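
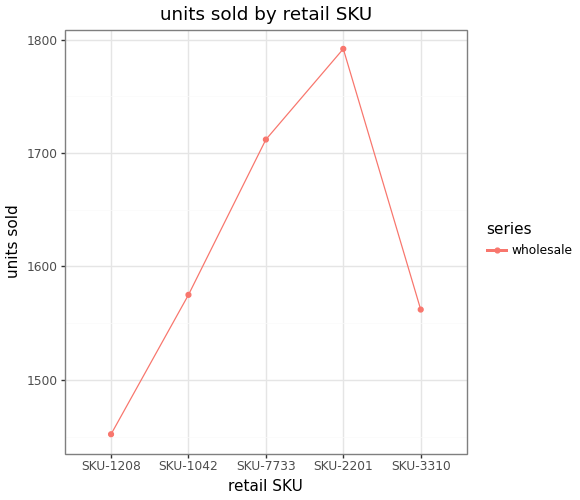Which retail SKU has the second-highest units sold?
Top 3: SKU-2201 ≈ 1800, SKU-7733 ≈ 1700, SKU-1042 ≈ 1600.

SKU-7733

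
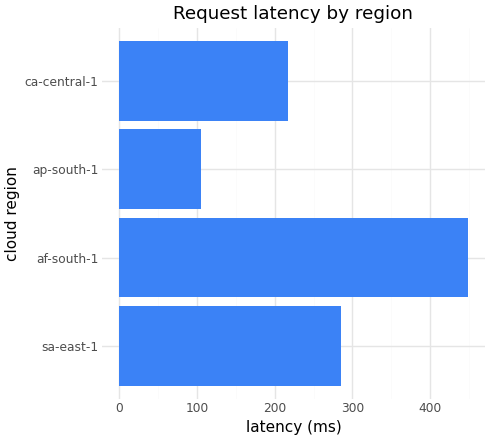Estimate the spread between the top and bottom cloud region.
≈ 350

Max af-south-1 ≈ 450, min ap-south-1 ≈ 100; range ≈ 350.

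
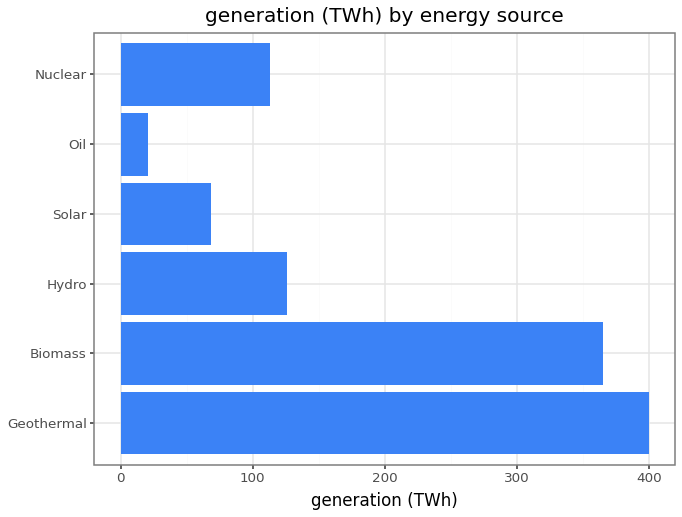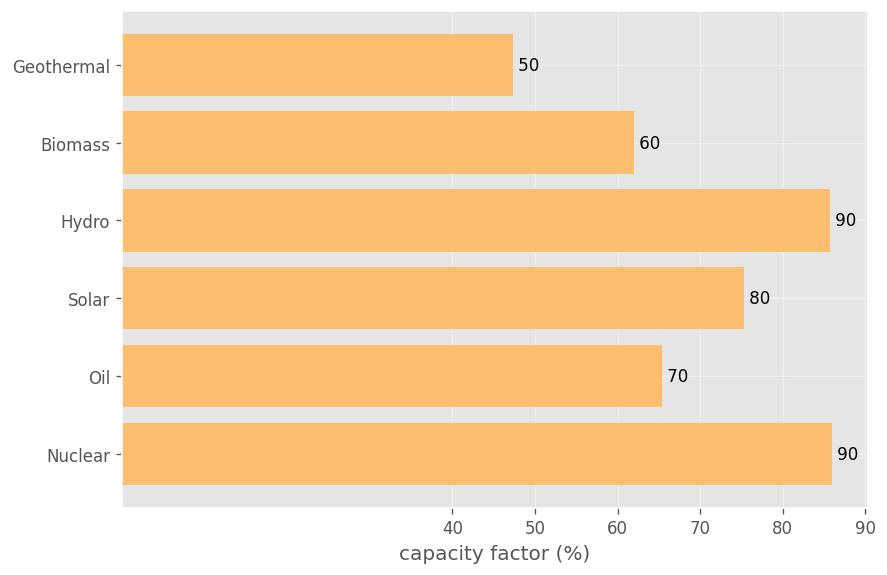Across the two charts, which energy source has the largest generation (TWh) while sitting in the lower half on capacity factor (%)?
Chart 2 median capacity factor (%) ≈ 70; below-median energy sources: Geothermal, Biomass, Oil. Among those, Geothermal has the highest generation (TWh) (≈ 400).

Geothermal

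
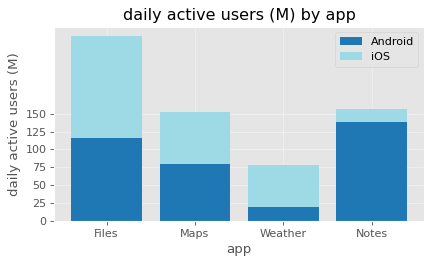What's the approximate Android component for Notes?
≈ 150

Android top ≈ 150, bottom ≈ 0; segment ≈ 150.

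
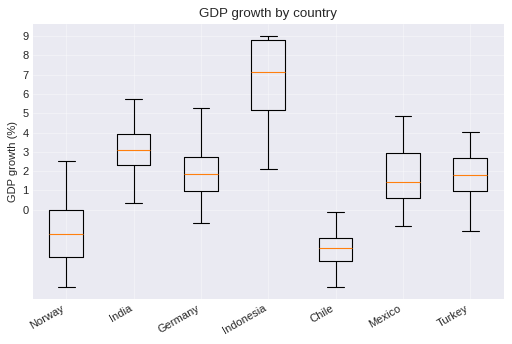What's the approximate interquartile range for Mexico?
≈ 2

Q3 ≈ 3, Q1 ≈ 1; IQR ≈ 2.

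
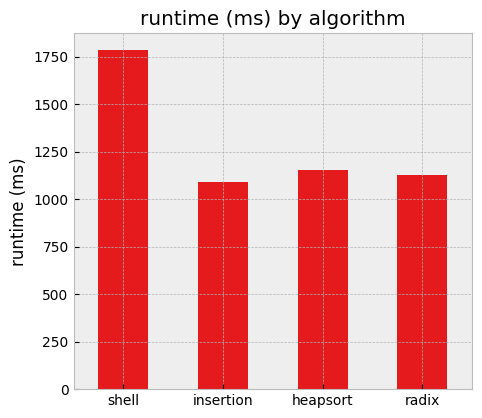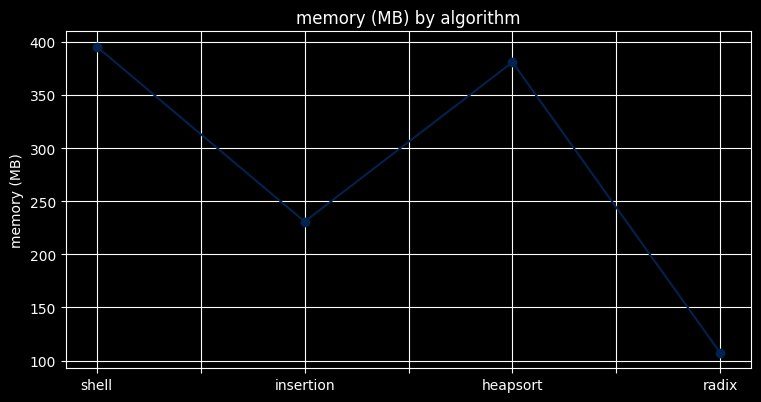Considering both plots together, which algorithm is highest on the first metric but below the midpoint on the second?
Chart 2 median memory (MB) ≈ 300; below-median algorithms: insertion, radix. Among those, radix has the highest runtime (ms) (≈ 1200).

radix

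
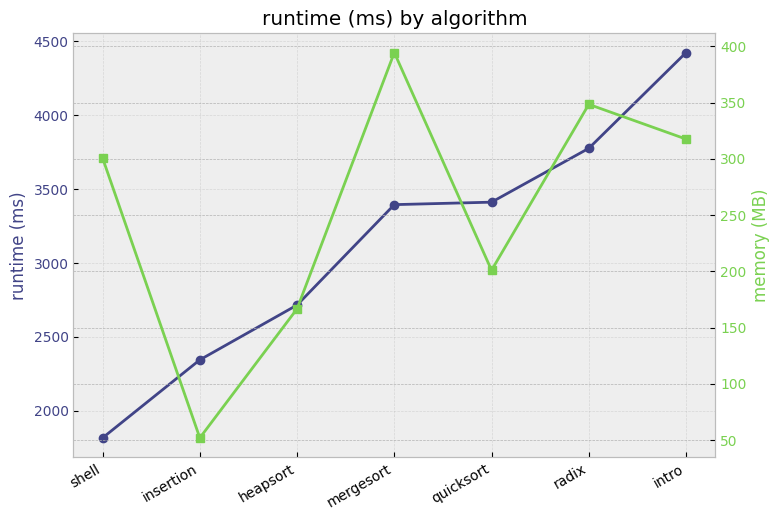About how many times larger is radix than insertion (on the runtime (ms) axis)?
radix ≈ 4000, insertion ≈ 2500; 4000/2500 ≈ 1.6.

≈ 1.6×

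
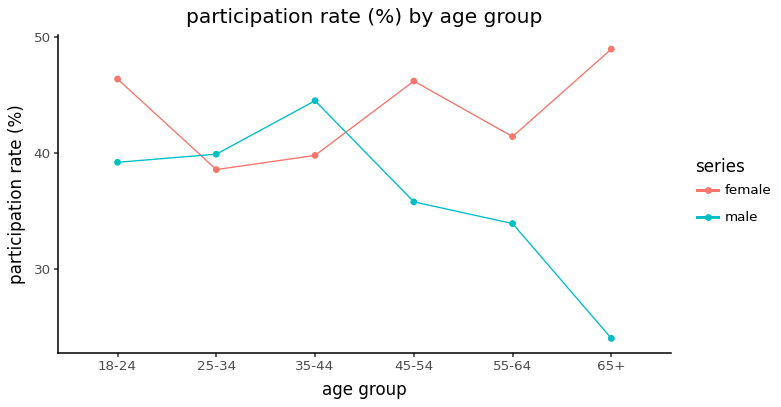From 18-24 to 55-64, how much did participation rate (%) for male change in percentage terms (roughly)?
≈ -12.5%

18-24 ≈ 40, 55-64 ≈ 35; (35 − 40) / 40 ≈ -12.5%.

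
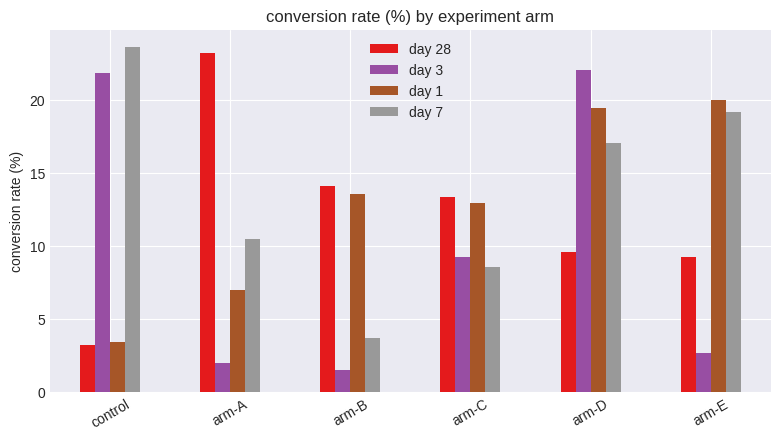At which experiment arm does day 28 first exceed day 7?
arm-A

control: day 28 ≈ 4 vs day 7 ≈ 24 (not yet); arm-A: day 28 ≈ 24 vs day 7 ≈ 10 (first crossover).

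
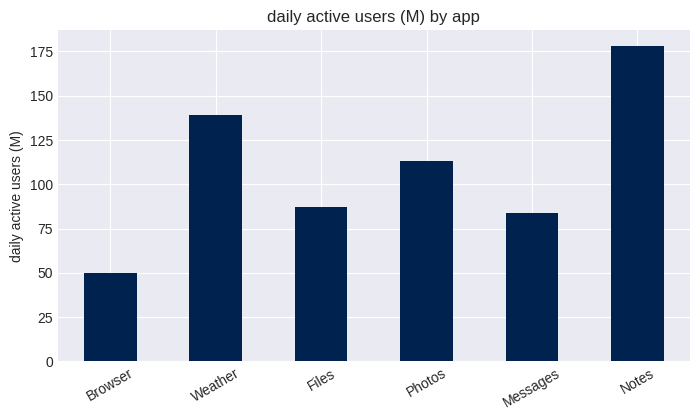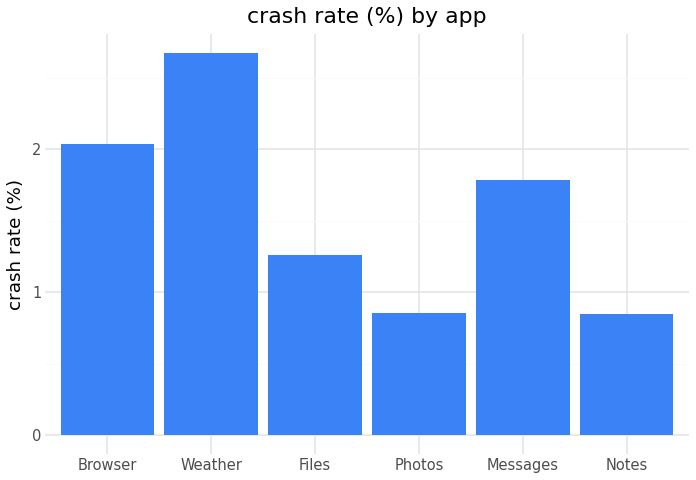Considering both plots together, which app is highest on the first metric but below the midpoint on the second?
Chart 2 median crash rate (%) ≈ 1.5; below-median apps: Files, Photos, Notes. Among those, Notes has the highest daily active users (M) (≈ 180).

Notes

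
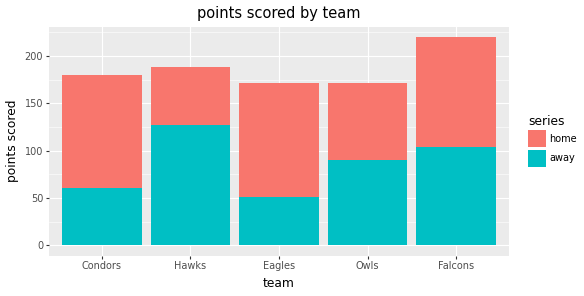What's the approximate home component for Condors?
≈ 120

home top ≈ 180, bottom ≈ 60; segment ≈ 120.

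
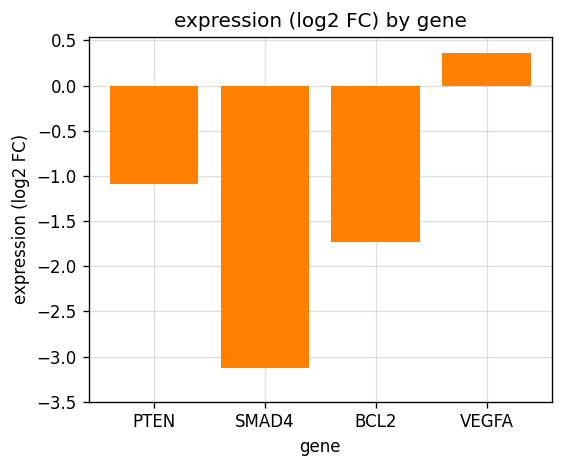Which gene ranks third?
Top 4: VEGFA ≈ 0.5, PTEN ≈ -1.0, BCL2 ≈ -1.5, SMAD4 ≈ -3.0.

BCL2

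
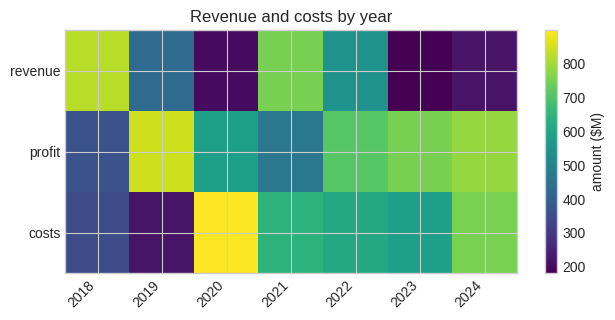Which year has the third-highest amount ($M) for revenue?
Top 4 for revenue: 2018 ≈ 800, 2021 ≈ 700, 2022 ≈ 500, 2019 ≈ 400.

2022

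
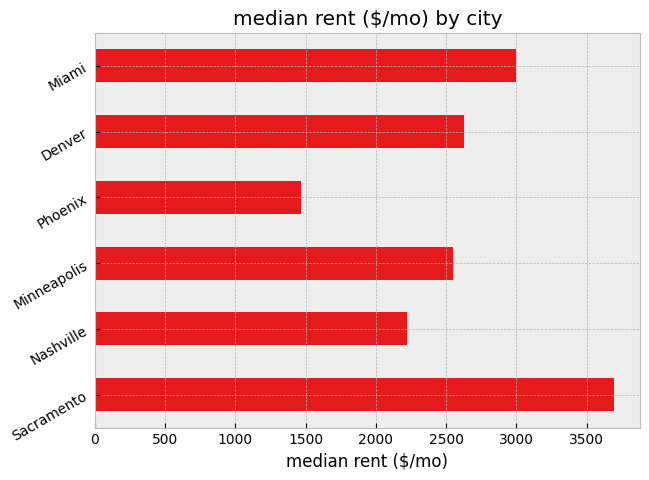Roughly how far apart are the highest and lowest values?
≈ 2000

Max Sacramento ≈ 3500, min Phoenix ≈ 1500; range ≈ 2000.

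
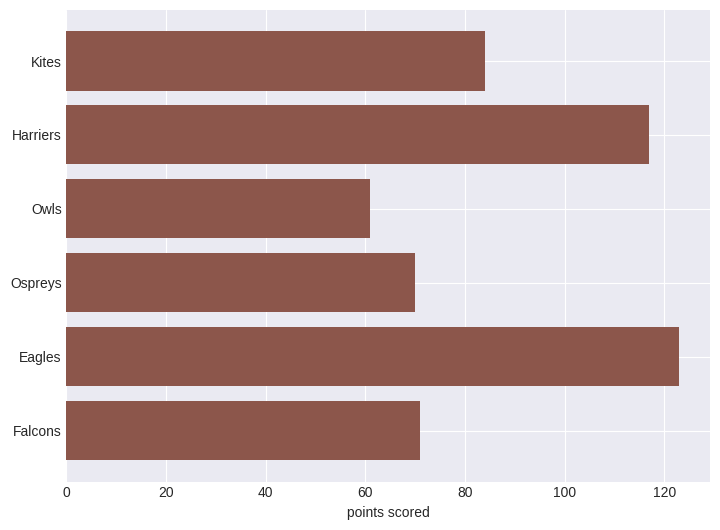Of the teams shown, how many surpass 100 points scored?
2

Above 100: Harriers, Eagles.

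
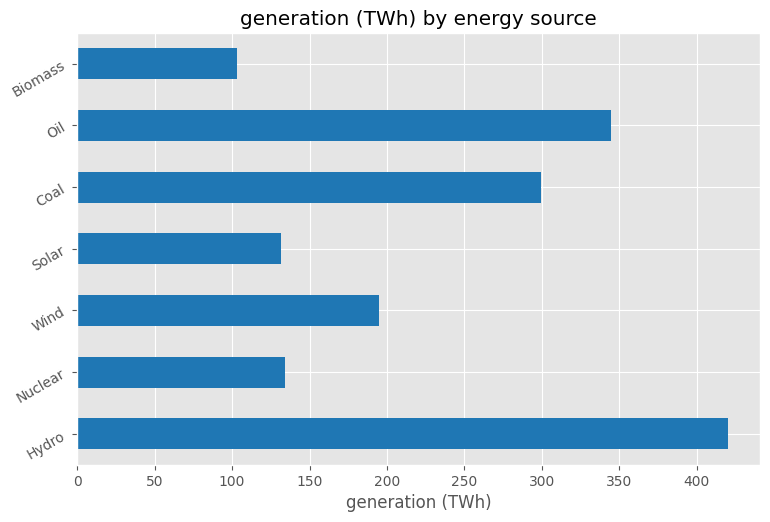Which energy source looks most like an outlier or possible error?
Hydro

Hydro ≈ 400; the rest sit between ≈ 100 and ≈ 350.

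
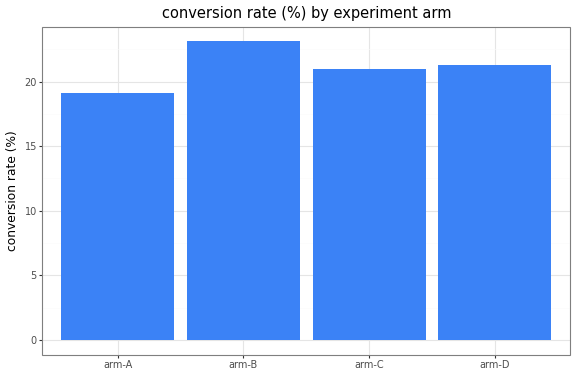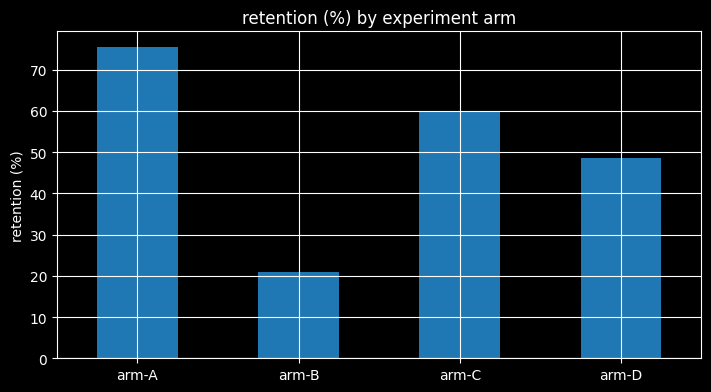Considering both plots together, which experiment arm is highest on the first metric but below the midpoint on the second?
arm-B

Chart 2 median retention (%) ≈ 50; below-median experiment arms: arm-B, arm-D. Among those, arm-B has the highest conversion rate (%) (≈ 25).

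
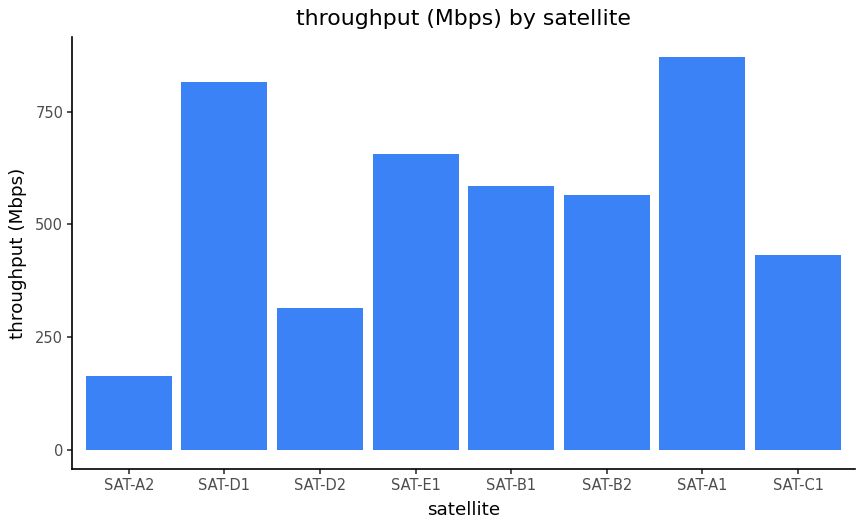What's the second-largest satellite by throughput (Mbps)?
SAT-D1

Top 3: SAT-A1 ≈ 900, SAT-D1 ≈ 800, SAT-E1 ≈ 700.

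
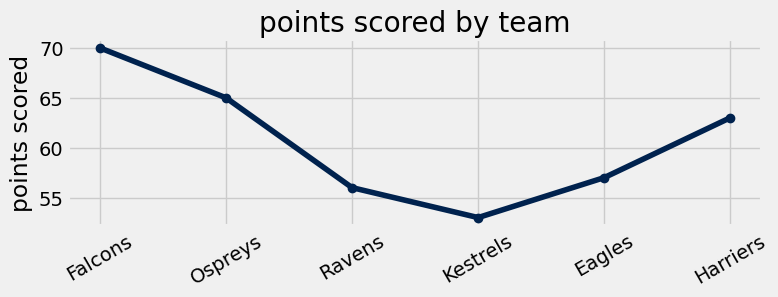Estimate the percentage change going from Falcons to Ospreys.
Falcons ≈ 70, Ospreys ≈ 64; (64 − 70) / 70 ≈ -8.6%.

≈ -8.6%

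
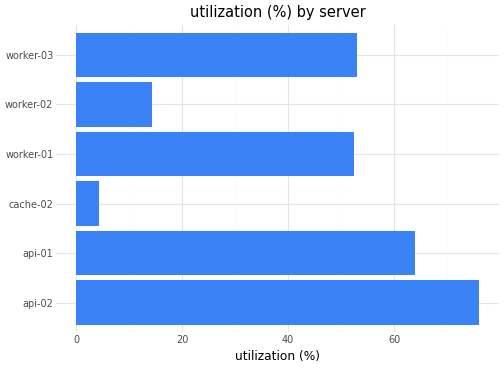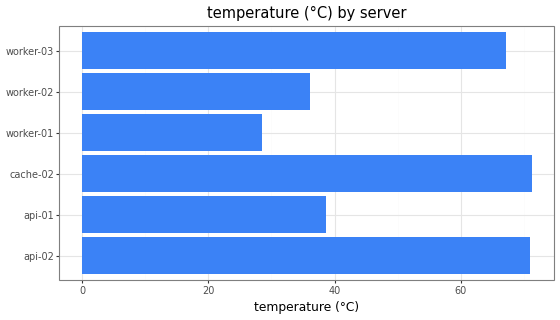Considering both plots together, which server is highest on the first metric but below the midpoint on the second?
api-01

Chart 2 median temperature (°C) ≈ 50; below-median servers: api-01, worker-01, worker-02. Among those, api-01 has the highest utilization (%) (≈ 60).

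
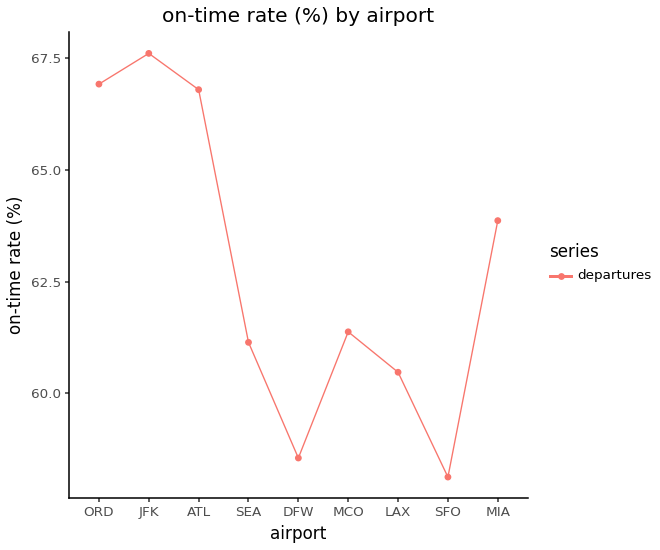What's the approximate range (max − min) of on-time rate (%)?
Max JFK ≈ 68, min SFO ≈ 58; range ≈ 10.

≈ 10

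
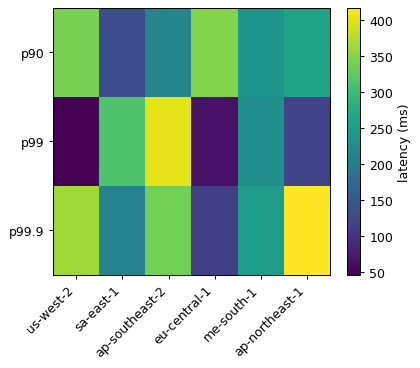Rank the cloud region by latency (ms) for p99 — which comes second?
Top 3 for p99: ap-southeast-2 ≈ 400, sa-east-1 ≈ 300, me-south-1 ≈ 250.

sa-east-1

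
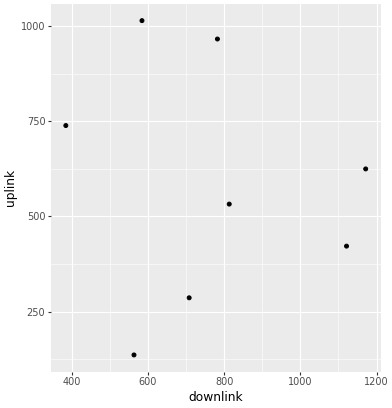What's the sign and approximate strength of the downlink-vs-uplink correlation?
no clear correlation

Points are roughly uncorrelated; weak (|r| ≈ 0.1).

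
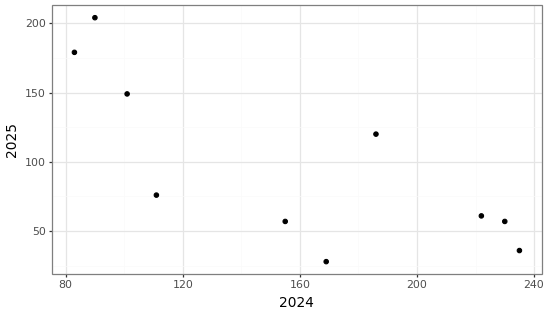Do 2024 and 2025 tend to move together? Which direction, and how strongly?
negative, strong

Points are negatively correlated; strong (|r| ≈ 0.8).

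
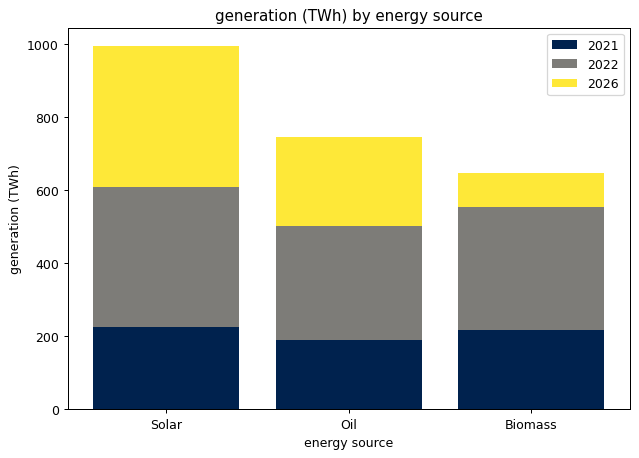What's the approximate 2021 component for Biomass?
2021 top ≈ 200, bottom ≈ 0; segment ≈ 200.

≈ 200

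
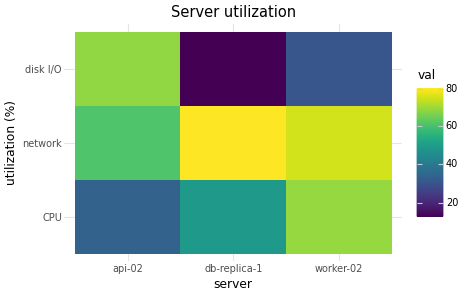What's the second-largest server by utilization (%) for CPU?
Top 3 for CPU: worker-02 ≈ 70, db-replica-1 ≈ 50, api-02 ≈ 30.

db-replica-1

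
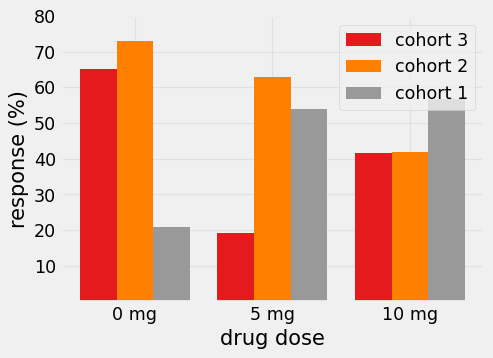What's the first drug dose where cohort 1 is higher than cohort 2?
5 mg: cohort 1 ≈ 50 vs cohort 2 ≈ 60 (not yet); 10 mg: cohort 1 ≈ 60 vs cohort 2 ≈ 40 (first crossover).

10 mg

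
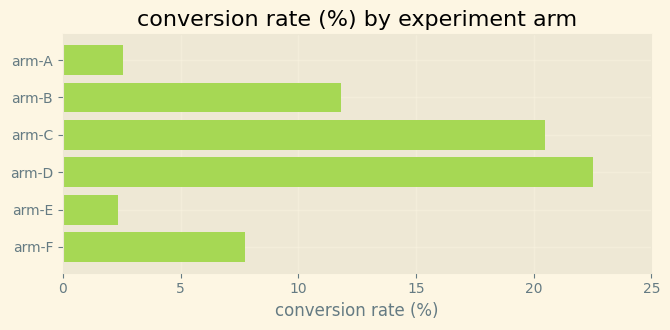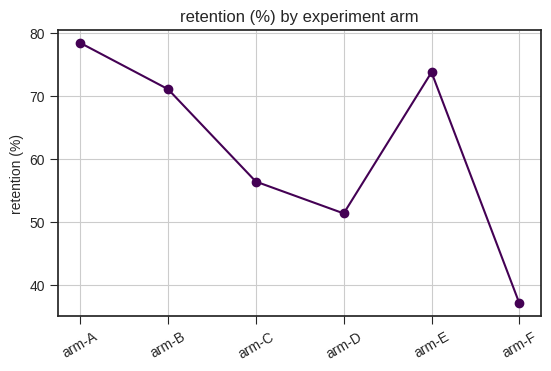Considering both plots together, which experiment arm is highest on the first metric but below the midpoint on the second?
arm-D

Chart 2 median retention (%) ≈ 60; below-median experiment arms: arm-C, arm-D, arm-F. Among those, arm-D has the highest conversion rate (%) (≈ 25).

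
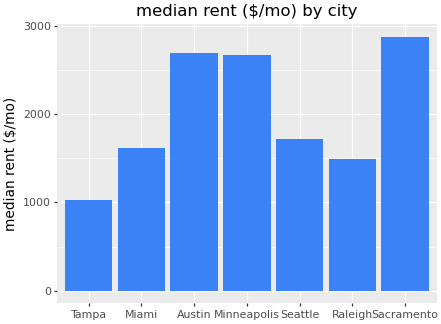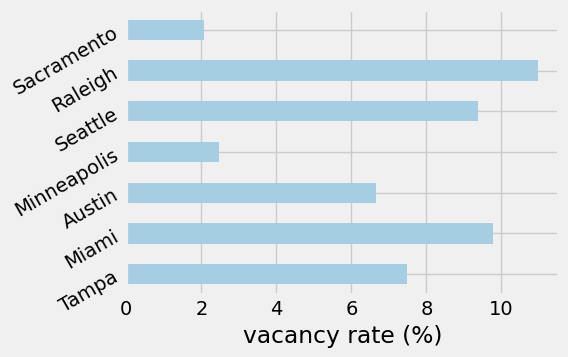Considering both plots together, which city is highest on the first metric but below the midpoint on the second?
Sacramento

Chart 2 median vacancy rate (%) ≈ 8; below-median cities: Austin, Minneapolis, Sacramento. Among those, Sacramento has the highest median rent ($/mo) (≈ 3000).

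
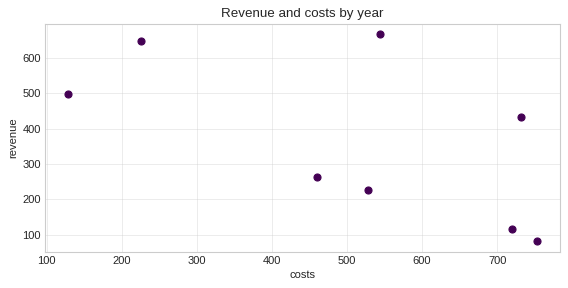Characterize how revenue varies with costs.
Points are negatively correlated; moderate (|r| ≈ 0.6).

negative, moderate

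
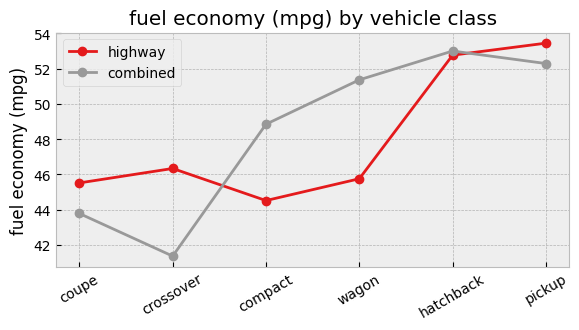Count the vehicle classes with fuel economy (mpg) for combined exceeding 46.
4

Above 46: compact, wagon, hatchback, pickup.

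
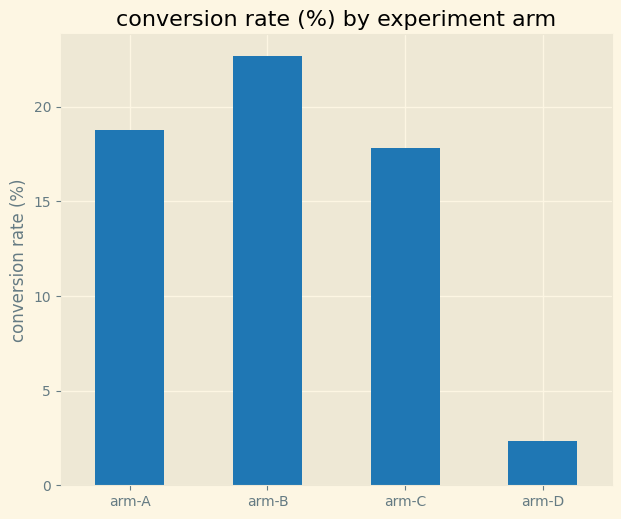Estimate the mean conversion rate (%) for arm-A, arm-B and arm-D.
(18 + 22 + 2) / 3 ≈ 14.

≈ 14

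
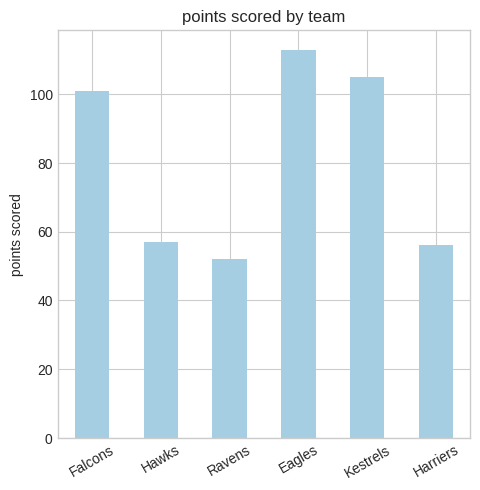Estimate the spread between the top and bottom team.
≈ 60

Max Eagles ≈ 110, min Ravens ≈ 50; range ≈ 60.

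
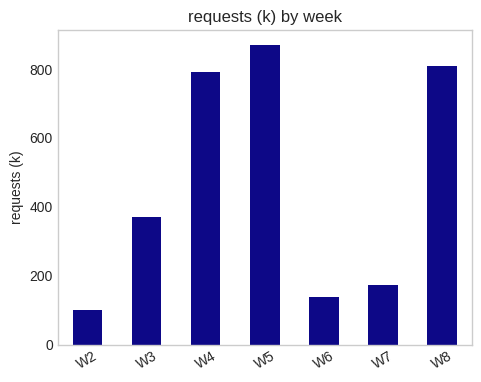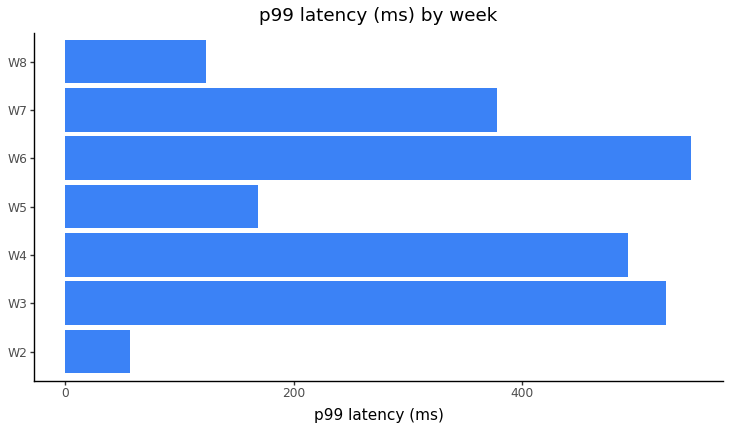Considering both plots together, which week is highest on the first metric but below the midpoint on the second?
W5

Chart 2 median p99 latency (ms) ≈ 400; below-median weeks: W2, W5, W8. Among those, W5 has the highest requests (k) (≈ 900).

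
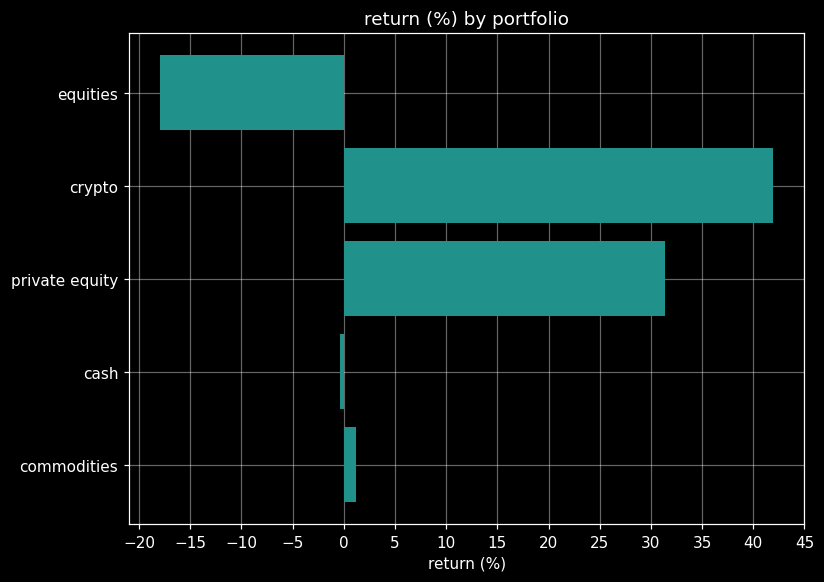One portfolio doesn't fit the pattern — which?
crypto

crypto ≈ 40; the rest sit between ≈ -20 and ≈ 30.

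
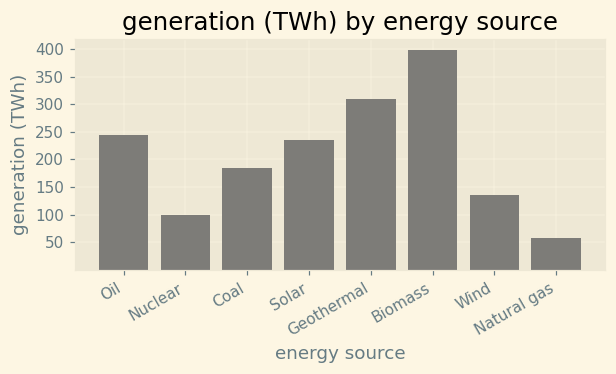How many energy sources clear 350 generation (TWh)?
1

Above 350: Biomass.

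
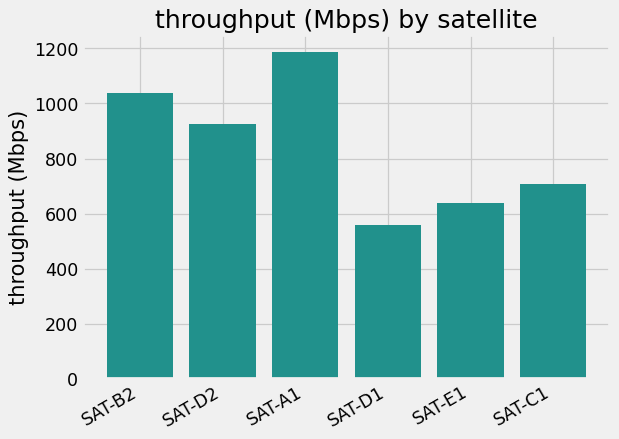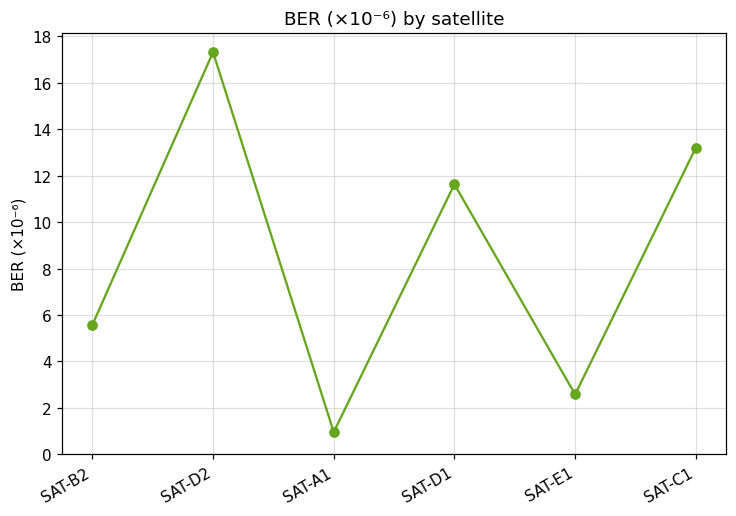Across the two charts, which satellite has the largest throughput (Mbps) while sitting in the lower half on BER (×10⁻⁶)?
SAT-A1

Chart 2 median BER (×10⁻⁶) ≈ 8; below-median satellites: SAT-B2, SAT-A1, SAT-E1. Among those, SAT-A1 has the highest throughput (Mbps) (≈ 1200).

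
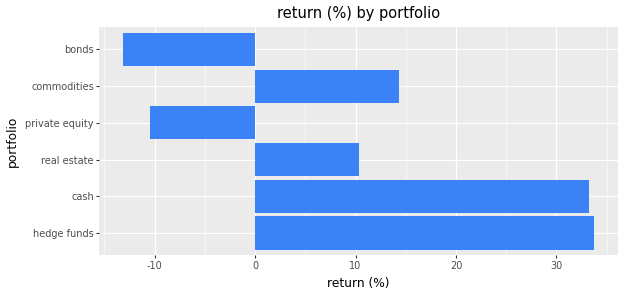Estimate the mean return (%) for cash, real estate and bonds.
≈ 10

(35 + 10 + -15) / 3 ≈ 10.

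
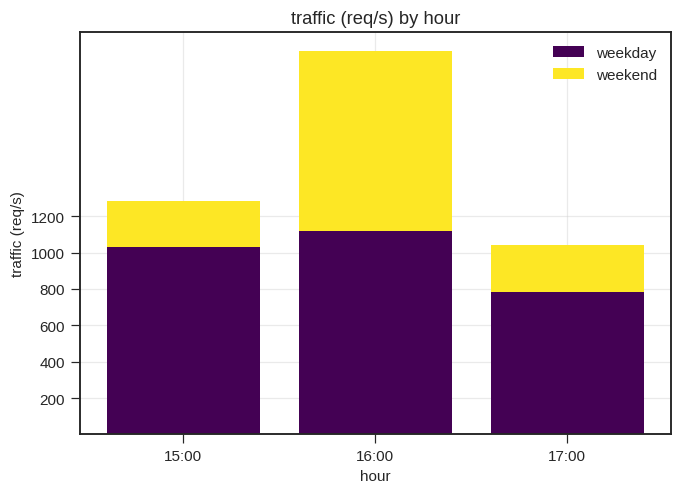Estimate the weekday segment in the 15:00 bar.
weekday top ≈ 1000, bottom ≈ 0; segment ≈ 1000.

≈ 1000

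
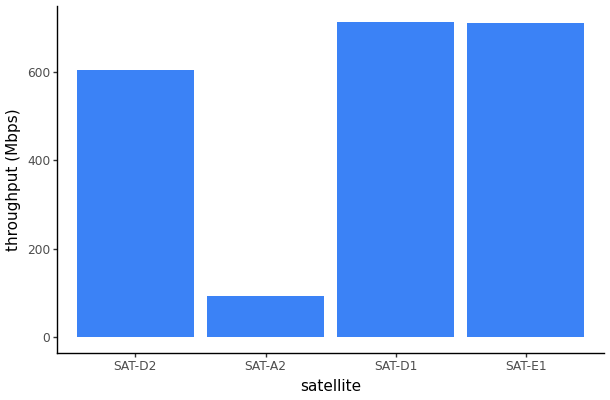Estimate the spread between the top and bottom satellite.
≈ 600

Max SAT-D1 ≈ 700, min SAT-A2 ≈ 100; range ≈ 600.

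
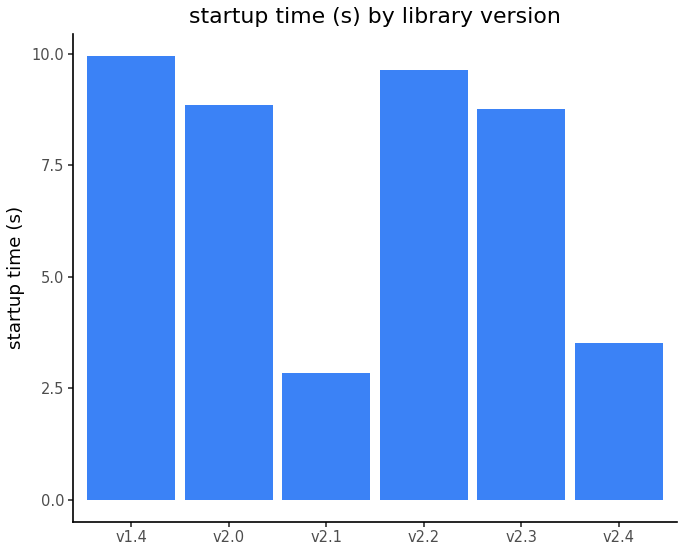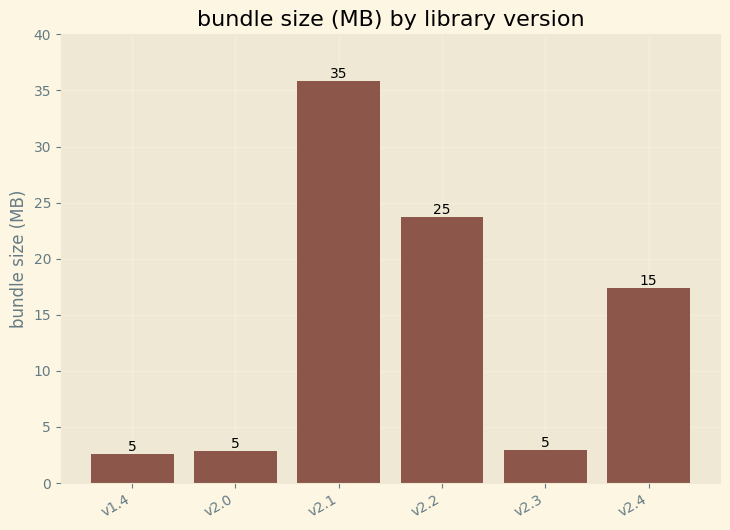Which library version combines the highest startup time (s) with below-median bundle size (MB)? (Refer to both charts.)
Chart 2 median bundle size (MB) ≈ 10; below-median library versions: v1.4, v2.0, v2.3. Among those, v1.4 has the highest startup time (s) (≈ 10).

v1.4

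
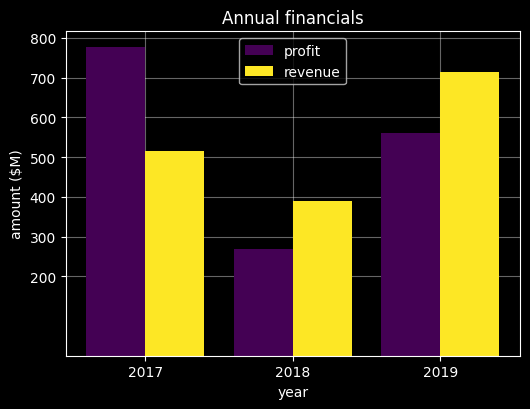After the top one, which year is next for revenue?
2017

Top 3 for revenue: 2019 ≈ 700, 2017 ≈ 500, 2018 ≈ 400.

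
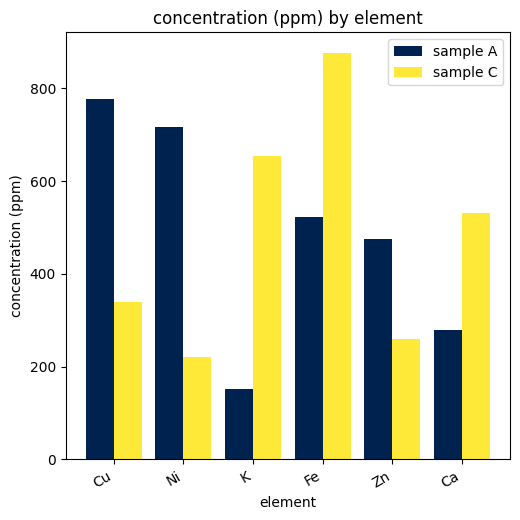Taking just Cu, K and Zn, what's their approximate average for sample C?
(300 + 700 + 300) / 3 ≈ 433.

≈ 433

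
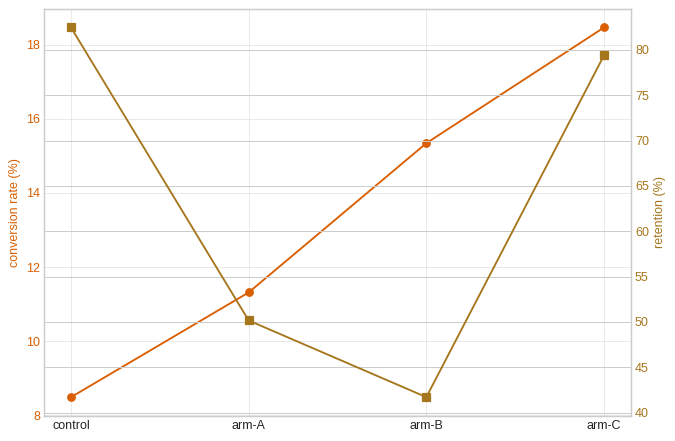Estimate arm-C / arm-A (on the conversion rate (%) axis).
arm-C ≈ 18, arm-A ≈ 11; 18/11 ≈ 1.64.

≈ 1.64×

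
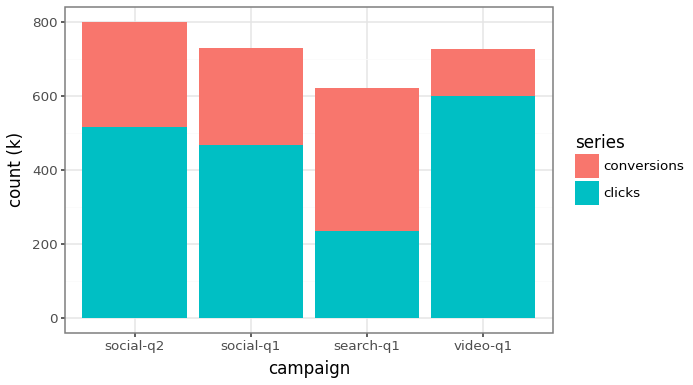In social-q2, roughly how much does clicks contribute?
clicks top ≈ 500, bottom ≈ 0; segment ≈ 500.

≈ 500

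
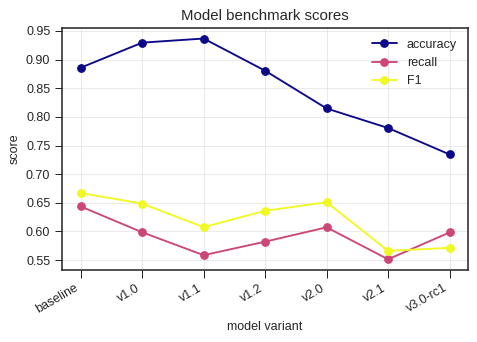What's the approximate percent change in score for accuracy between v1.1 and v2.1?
≈ -15.8%

v1.1 ≈ 0.95, v2.1 ≈ 0.80; (0.80 − 0.95) / 0.95 ≈ -15.8%.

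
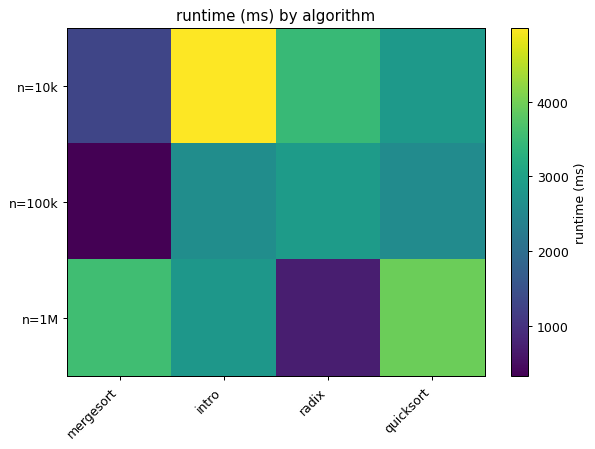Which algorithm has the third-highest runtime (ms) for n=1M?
intro

Top 4 for n=1M: quicksort ≈ 4000, mergesort ≈ 3500, intro ≈ 3000, radix ≈ 500.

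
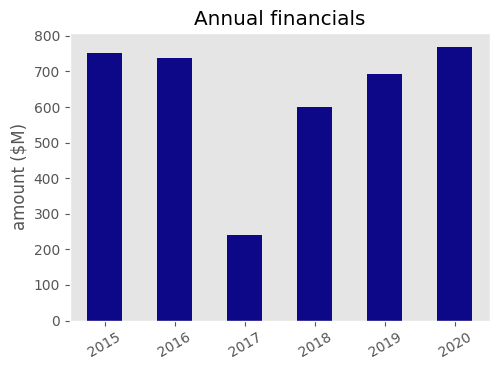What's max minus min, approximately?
≈ 600

Max 2020 ≈ 800, min 2017 ≈ 200; range ≈ 600.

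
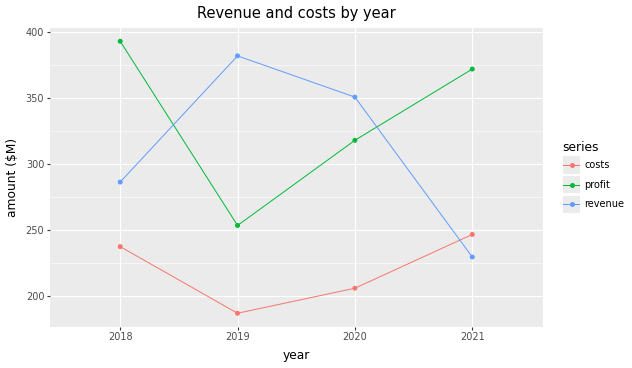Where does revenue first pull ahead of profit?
2018: revenue ≈ 280 vs profit ≈ 400 (not yet); 2019: revenue ≈ 380 vs profit ≈ 260 (first crossover).

2019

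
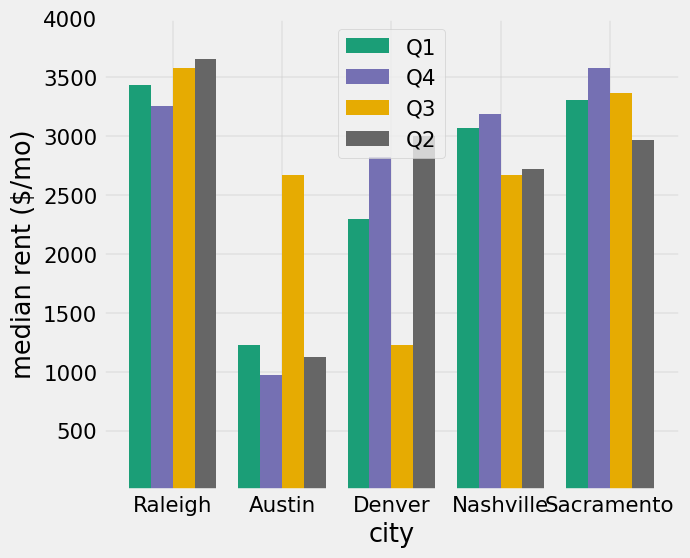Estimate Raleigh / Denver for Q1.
≈ 1.4×

Raleigh ≈ 3500, Denver ≈ 2500; 3500/2500 ≈ 1.4.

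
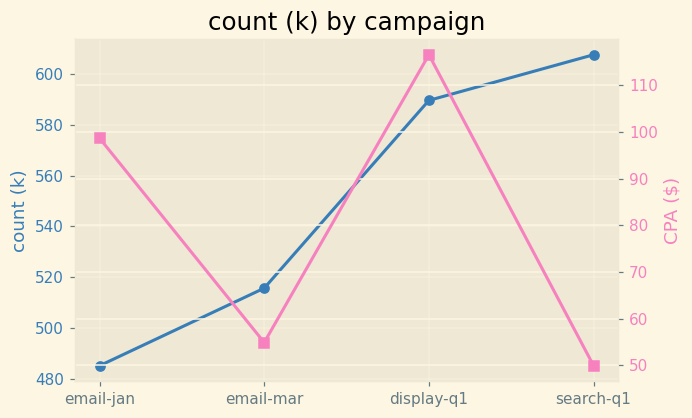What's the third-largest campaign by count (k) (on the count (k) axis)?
Top 4 (on the count (k) axis): search-q1 ≈ 600, display-q1 ≈ 580, email-mar ≈ 520, email-jan ≈ 480.

email-mar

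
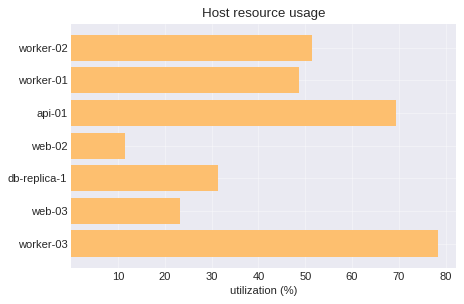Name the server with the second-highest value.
api-01

Top 3: worker-03 ≈ 80, api-01 ≈ 70, worker-02 ≈ 50.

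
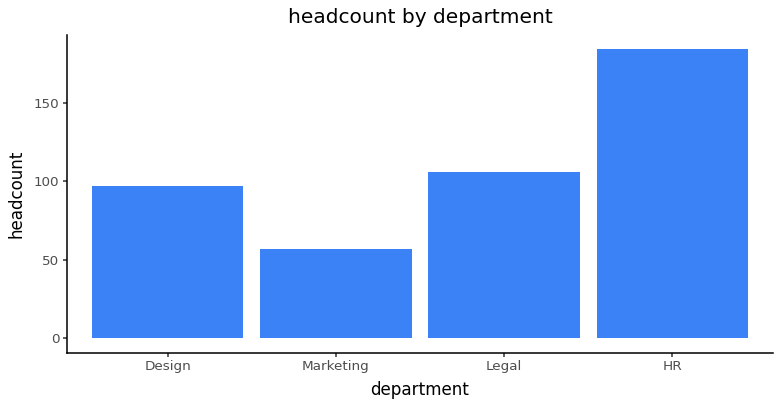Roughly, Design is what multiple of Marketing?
Design ≈ 100, Marketing ≈ 60; 100/60 ≈ 1.67.

≈ 1.67×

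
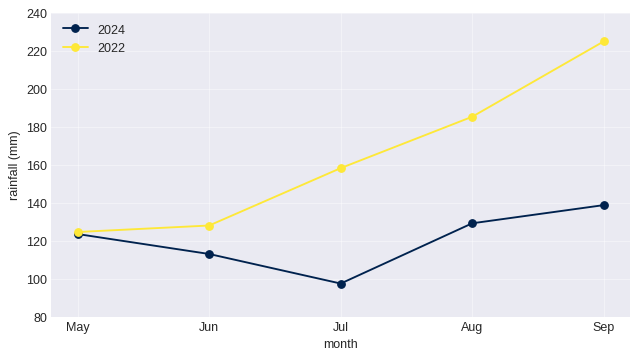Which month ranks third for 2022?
Top 4 for 2022: Sep ≈ 220, Aug ≈ 180, Jul ≈ 160, Jun ≈ 120.

Jul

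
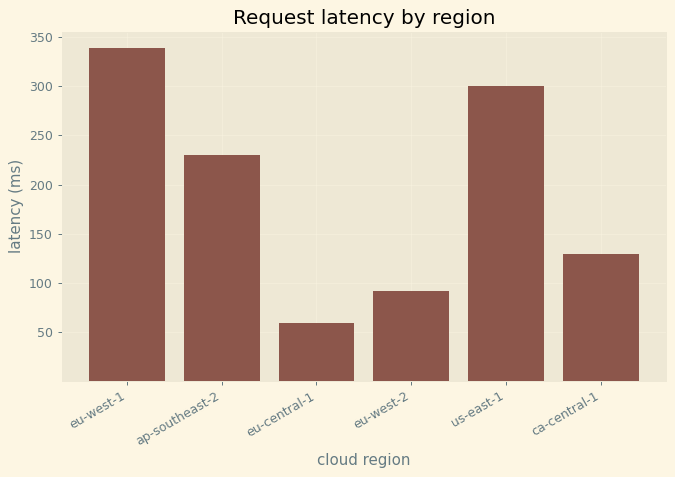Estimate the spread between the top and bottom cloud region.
Max eu-west-1 ≈ 350, min eu-central-1 ≈ 50; range ≈ 300.

≈ 300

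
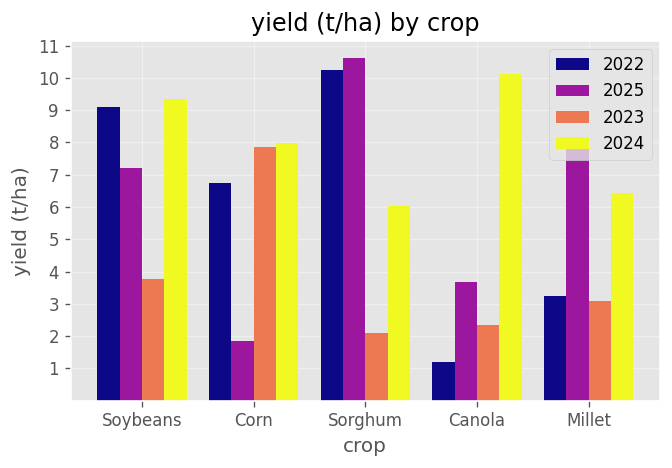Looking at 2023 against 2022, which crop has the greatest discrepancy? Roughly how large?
Sorghum, ≈ 8 t/ha

Sorghum: 2023 ≈ 2, 2022 ≈ 10 → gap ≈ 8. Next-largest (Soybeans) is only ≈ 5.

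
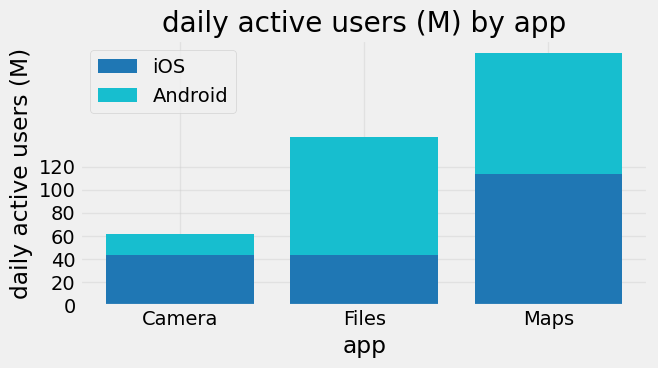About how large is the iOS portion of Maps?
iOS top ≈ 120, bottom ≈ 0; segment ≈ 120.

≈ 120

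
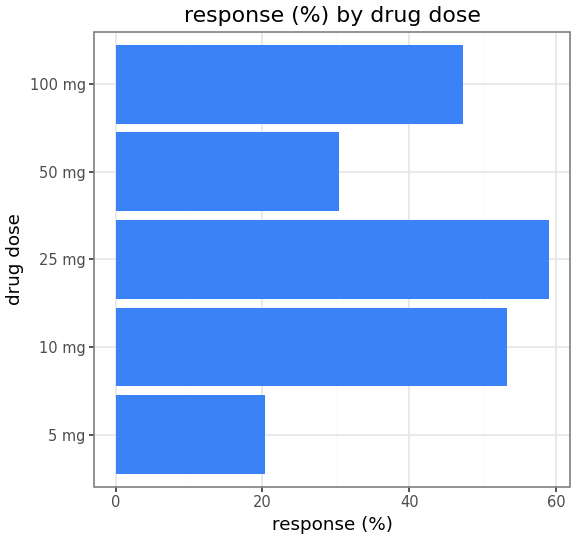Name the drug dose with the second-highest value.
10 mg

Top 3: 25 mg ≈ 60, 10 mg ≈ 55, 100 mg ≈ 45.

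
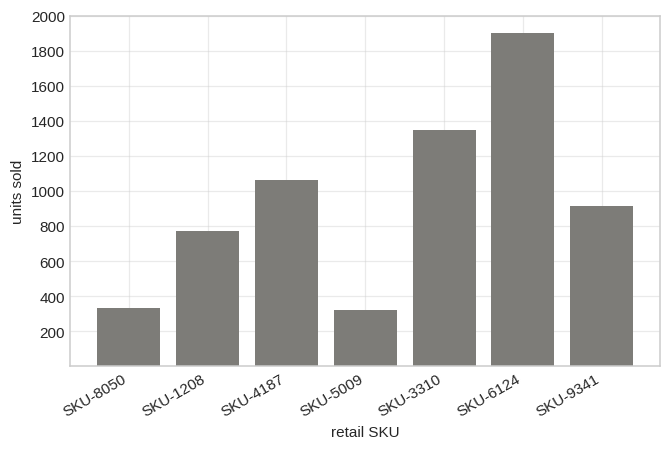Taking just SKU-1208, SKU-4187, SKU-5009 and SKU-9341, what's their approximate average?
(800 + 1000 + 400 + 1000) / 4 ≈ 800.

≈ 800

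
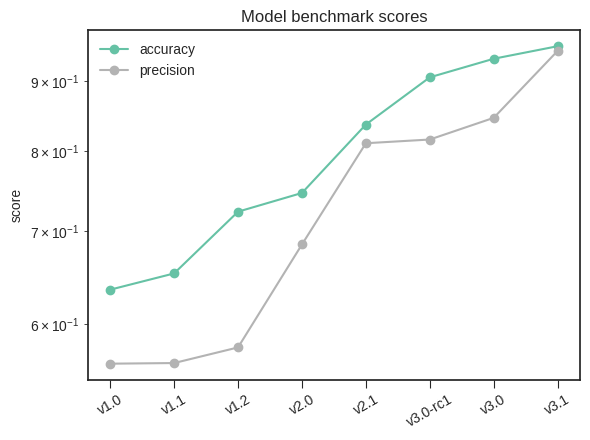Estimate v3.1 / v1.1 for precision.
≈ 1.73×

v3.1 ≈ 0.95, v1.1 ≈ 0.55; 0.95/0.55 ≈ 1.73.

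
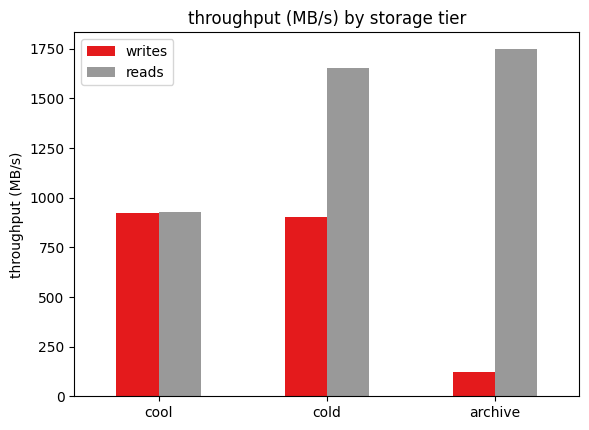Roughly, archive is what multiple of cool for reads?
≈ 1.8×

archive ≈ 1800, cool ≈ 1000; 1800/1000 ≈ 1.8.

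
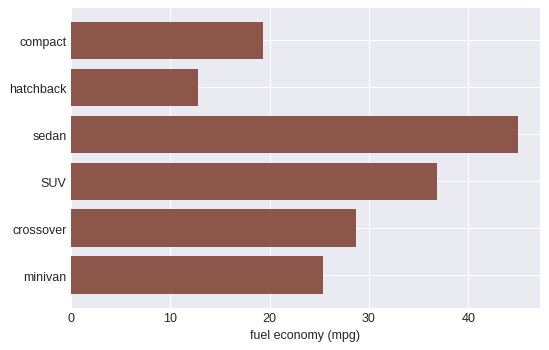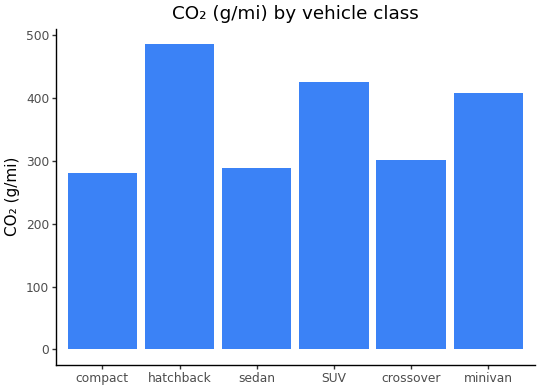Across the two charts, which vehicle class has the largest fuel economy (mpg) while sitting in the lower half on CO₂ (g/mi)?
Chart 2 median CO₂ (g/mi) ≈ 350; below-median vehicle classes: compact, sedan, crossover. Among those, sedan has the highest fuel economy (mpg) (≈ 45).

sedan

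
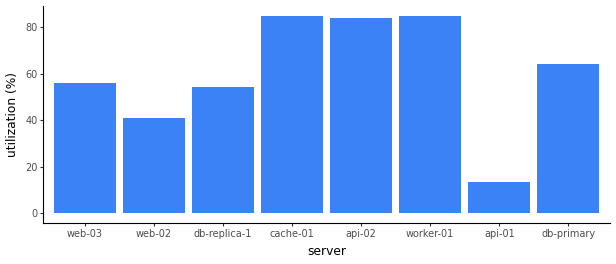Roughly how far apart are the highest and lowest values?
Max worker-01 ≈ 80, min api-01 ≈ 10; range ≈ 70.

≈ 70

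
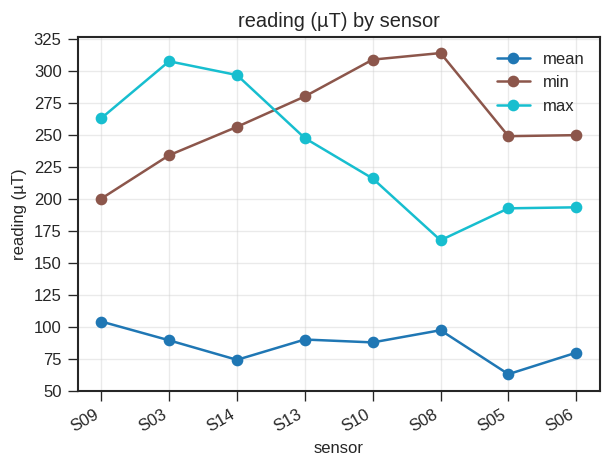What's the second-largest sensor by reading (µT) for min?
S10

Top 3 for min: S08 ≈ 325, S10 ≈ 300, S13 ≈ 275.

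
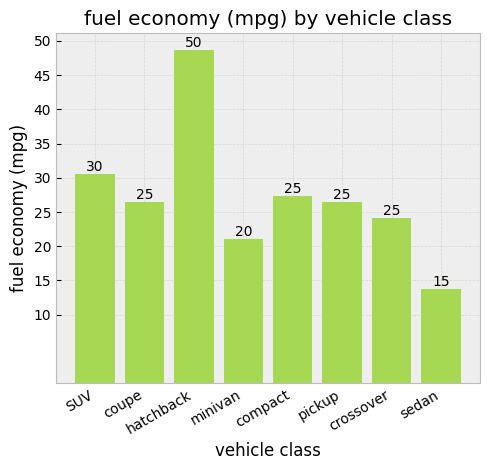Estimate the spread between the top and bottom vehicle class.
≈ 35

Max hatchback ≈ 50, min sedan ≈ 15; range ≈ 35.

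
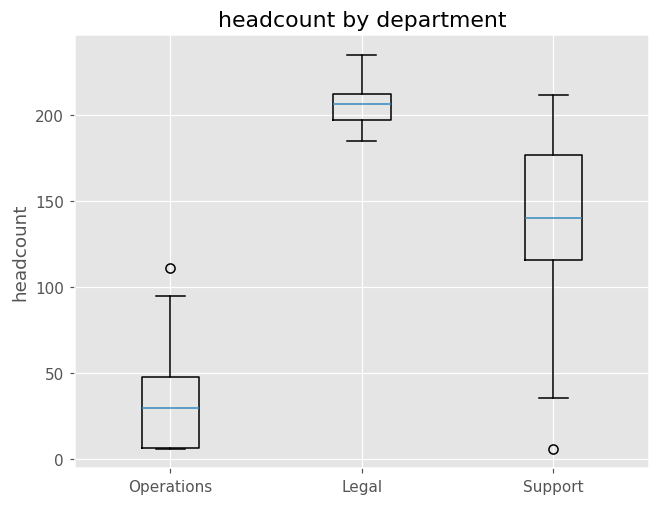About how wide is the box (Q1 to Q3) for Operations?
≈ 40

Q3 ≈ 40, Q1 ≈ 0; IQR ≈ 40.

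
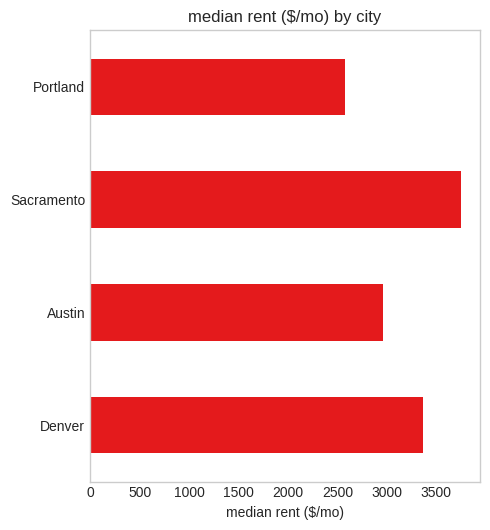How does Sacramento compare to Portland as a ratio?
Sacramento ≈ 4000, Portland ≈ 2500; 4000/2500 ≈ 1.6.

≈ 1.6×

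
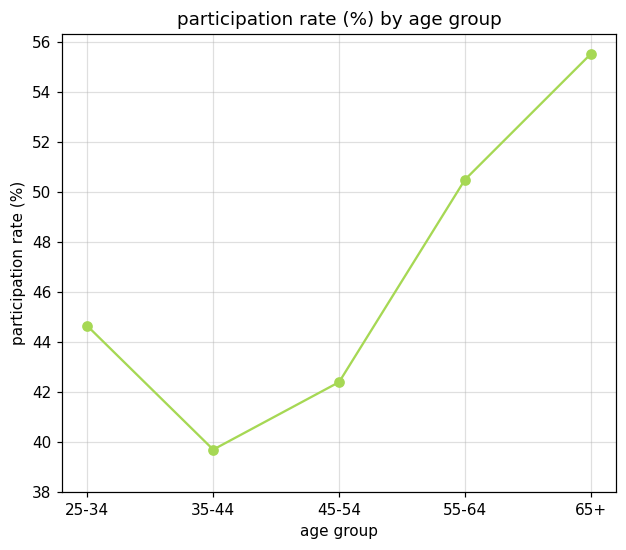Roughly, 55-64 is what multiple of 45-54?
≈ 1.19×

55-64 ≈ 50, 45-54 ≈ 42; 50/42 ≈ 1.19.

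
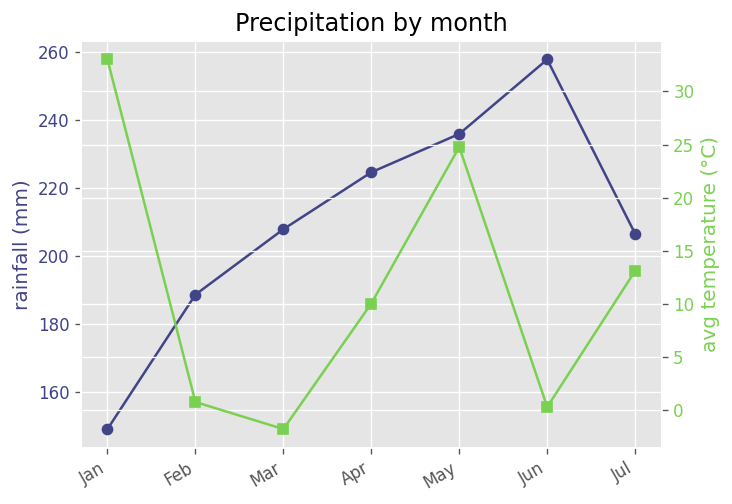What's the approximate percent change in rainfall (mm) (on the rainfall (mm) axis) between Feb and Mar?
Feb ≈ 190, Mar ≈ 210; (210 − 190) / 190 ≈ +10.5%.

≈ +10.5%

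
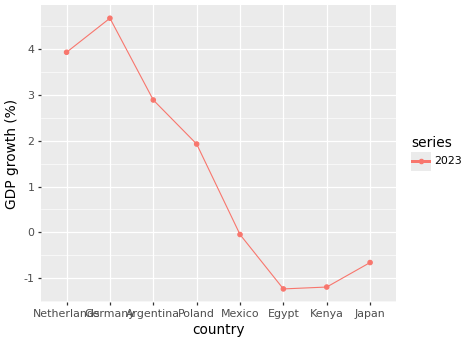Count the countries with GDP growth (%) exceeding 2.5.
3

Above 2.5: Netherlands, Germany, Argentina.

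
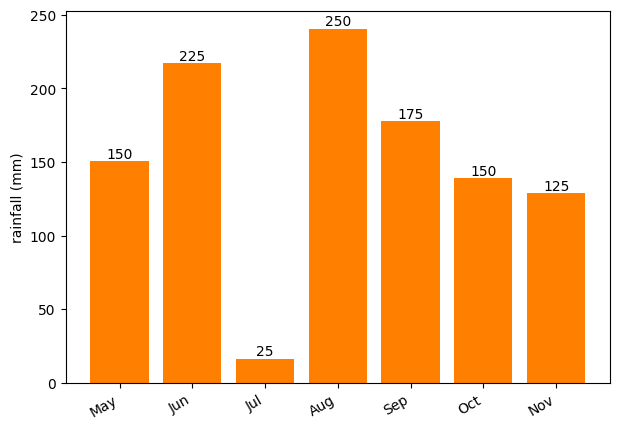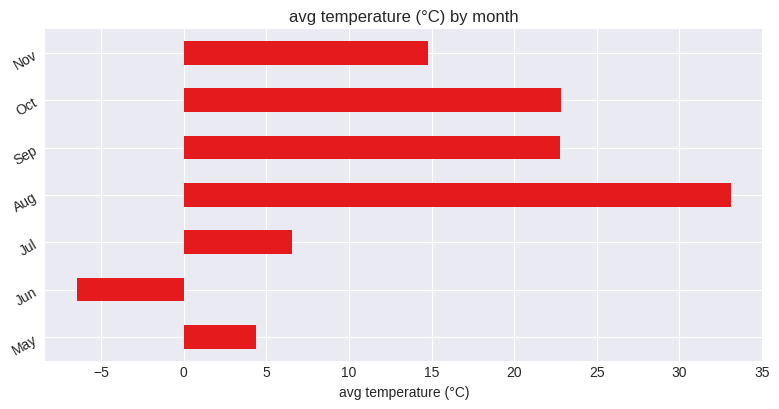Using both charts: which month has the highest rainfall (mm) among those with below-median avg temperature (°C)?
Chart 2 median avg temperature (°C) ≈ 15; below-median months: May, Jun, Jul. Among those, Jun has the highest rainfall (mm) (≈ 225).

Jun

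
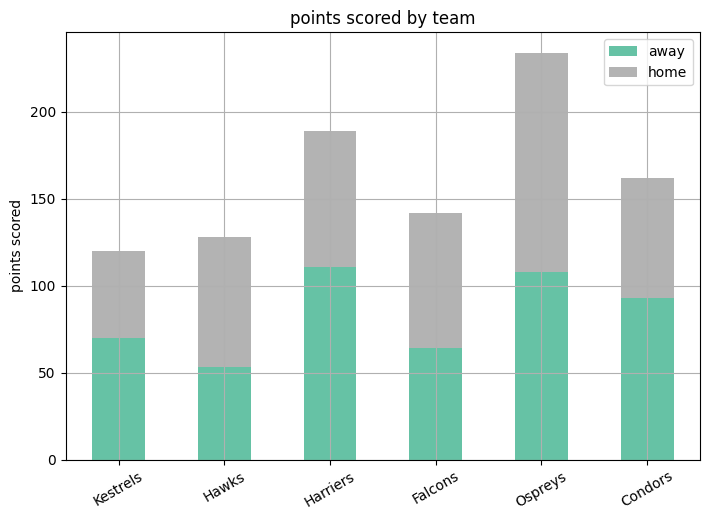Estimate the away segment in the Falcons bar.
≈ 60

away top ≈ 60, bottom ≈ 0; segment ≈ 60.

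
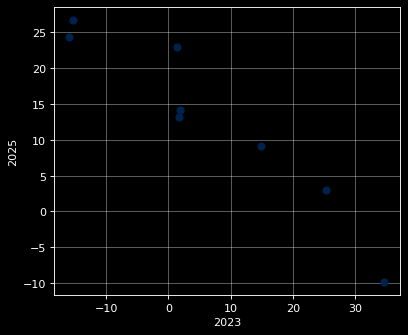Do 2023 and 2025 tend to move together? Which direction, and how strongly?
negative, strong

Points are negatively correlated; strong (|r| ≈ 1.0).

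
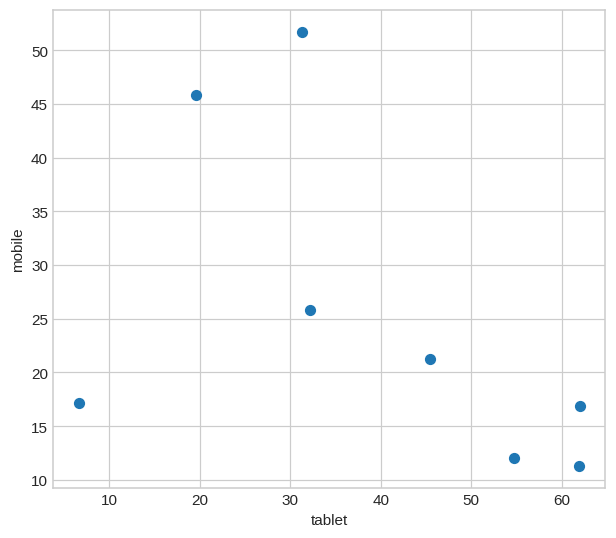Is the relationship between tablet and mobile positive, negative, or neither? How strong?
Points are negatively correlated; moderate (|r| ≈ 0.5).

negative, moderate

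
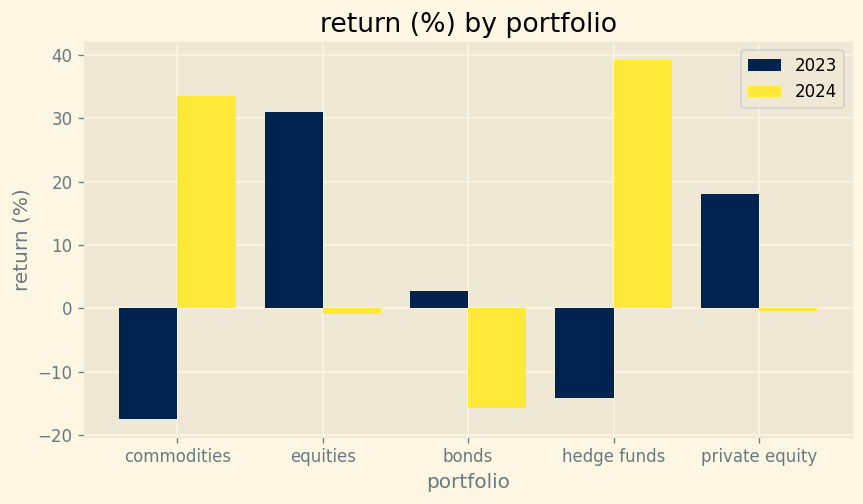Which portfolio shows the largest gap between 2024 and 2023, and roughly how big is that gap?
hedge funds, ≈ 55 %

hedge funds: 2024 ≈ 40, 2023 ≈ -15 → gap ≈ 55. Next-largest (commodities) is only ≈ 50.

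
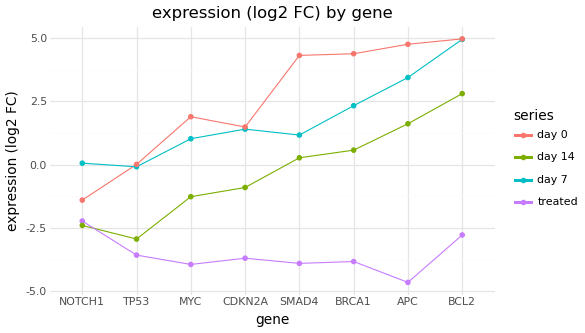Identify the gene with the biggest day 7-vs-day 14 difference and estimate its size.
TP53: day 7 ≈ 0, day 14 ≈ -3 → gap ≈ 3. Next-largest (NOTCH1) is only ≈ 2.

TP53, ≈ 3 log2 FC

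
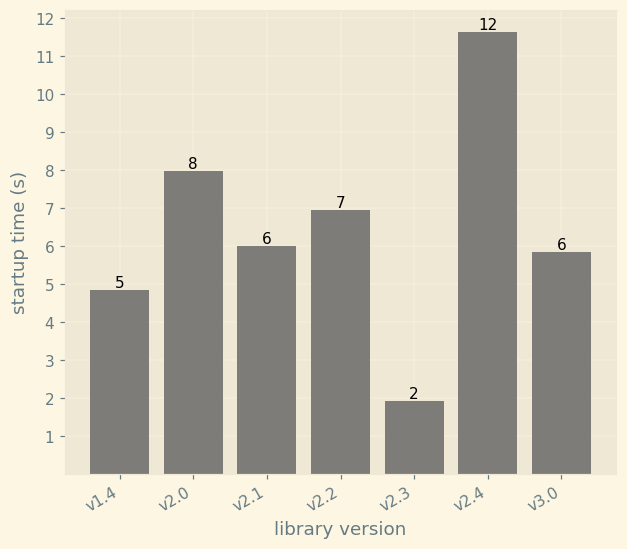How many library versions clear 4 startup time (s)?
6

Above 4: v1.4, v2.0, v2.1, v2.2, v2.4, v3.0.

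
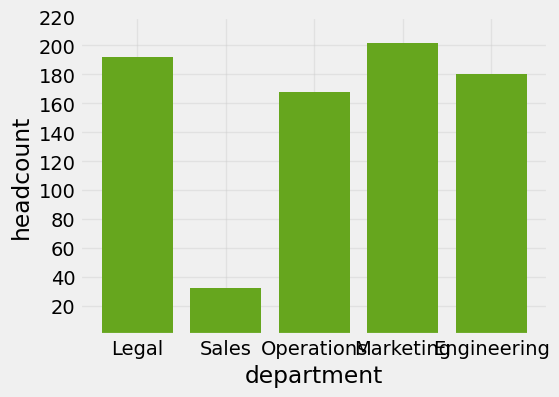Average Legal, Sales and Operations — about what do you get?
≈ 133

(200 + 40 + 160) / 3 ≈ 133.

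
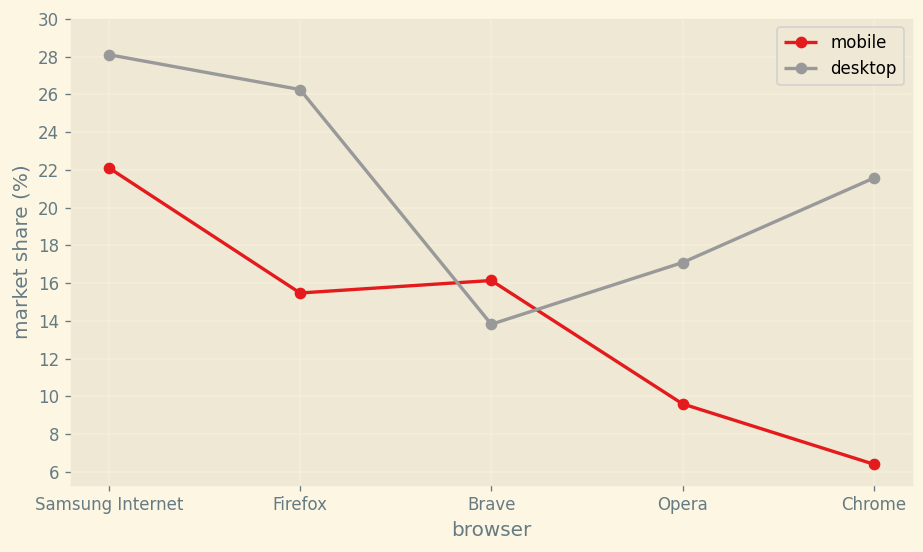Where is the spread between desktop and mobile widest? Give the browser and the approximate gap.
Chrome, ≈ 16 %

Chrome: desktop ≈ 22, mobile ≈ 6 → gap ≈ 16. Next-largest (Firefox) is only ≈ 10.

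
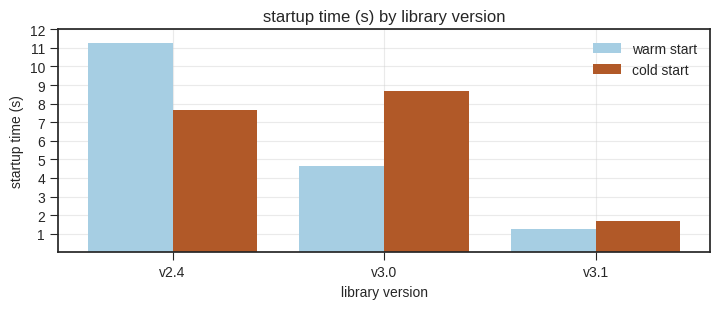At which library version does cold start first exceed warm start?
v3.0

v2.4: cold start ≈ 8 vs warm start ≈ 11 (not yet); v3.0: cold start ≈ 9 vs warm start ≈ 5 (first crossover).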